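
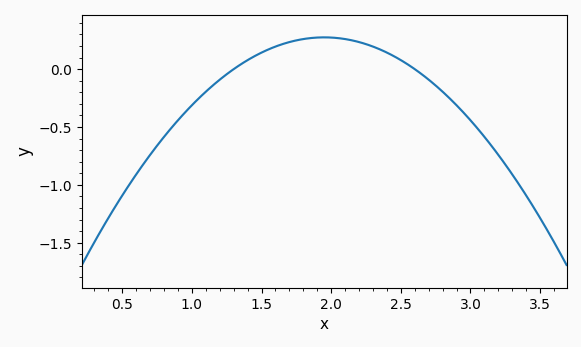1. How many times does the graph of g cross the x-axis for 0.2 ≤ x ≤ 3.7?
2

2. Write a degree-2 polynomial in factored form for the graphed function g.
y = -0.65(x - 1.3)(x - 2.6)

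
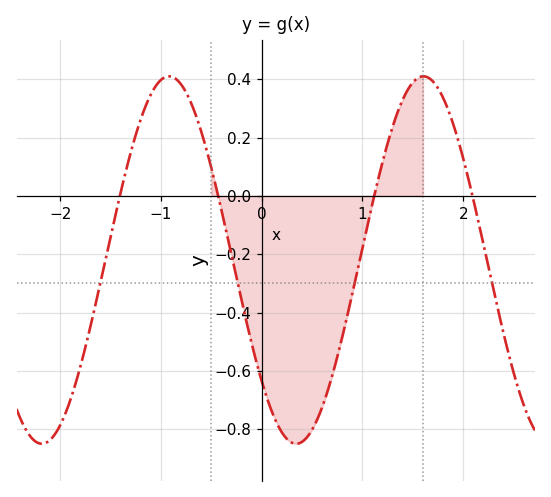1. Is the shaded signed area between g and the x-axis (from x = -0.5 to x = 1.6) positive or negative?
negative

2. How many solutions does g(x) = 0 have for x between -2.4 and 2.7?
4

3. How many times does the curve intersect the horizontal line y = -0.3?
4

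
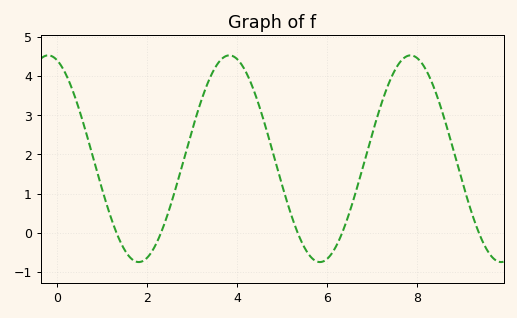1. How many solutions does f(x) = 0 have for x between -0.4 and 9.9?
5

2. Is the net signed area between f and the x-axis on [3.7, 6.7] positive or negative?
positive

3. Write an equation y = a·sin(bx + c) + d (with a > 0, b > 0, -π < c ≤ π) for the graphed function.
y = 2.64sin(1.6x + 1.9) + 1.89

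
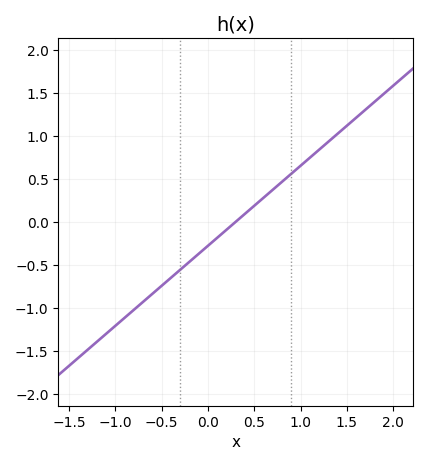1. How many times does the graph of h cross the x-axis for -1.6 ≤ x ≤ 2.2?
1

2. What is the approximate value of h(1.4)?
1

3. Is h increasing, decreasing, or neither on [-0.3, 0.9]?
increasing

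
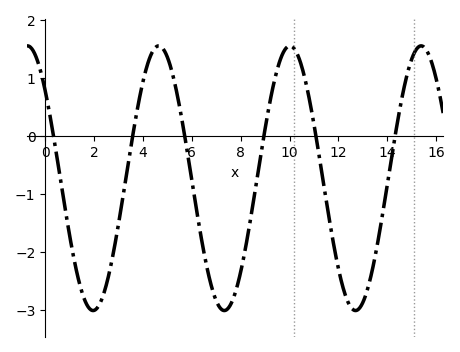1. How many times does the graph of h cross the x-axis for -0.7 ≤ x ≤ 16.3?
6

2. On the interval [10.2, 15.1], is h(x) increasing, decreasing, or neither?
neither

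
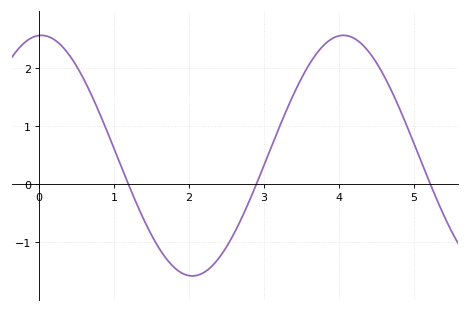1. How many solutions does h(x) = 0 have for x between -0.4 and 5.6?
3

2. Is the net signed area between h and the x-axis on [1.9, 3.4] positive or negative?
negative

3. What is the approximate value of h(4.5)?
2.09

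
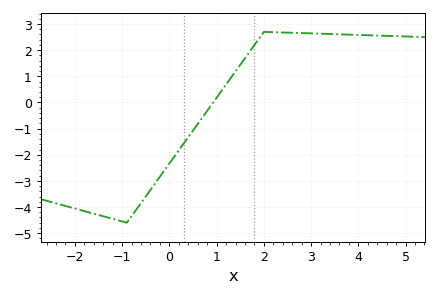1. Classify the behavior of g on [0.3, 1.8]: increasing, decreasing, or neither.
increasing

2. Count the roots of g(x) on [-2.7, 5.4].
1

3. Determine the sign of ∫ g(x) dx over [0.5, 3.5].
positive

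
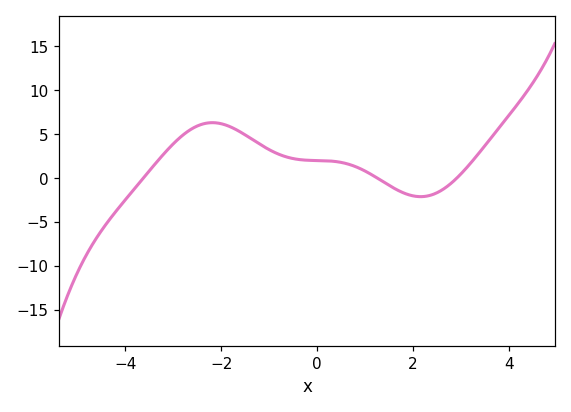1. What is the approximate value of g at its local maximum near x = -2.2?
6.32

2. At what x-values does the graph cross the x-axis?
-3.63, 1.26, 2.91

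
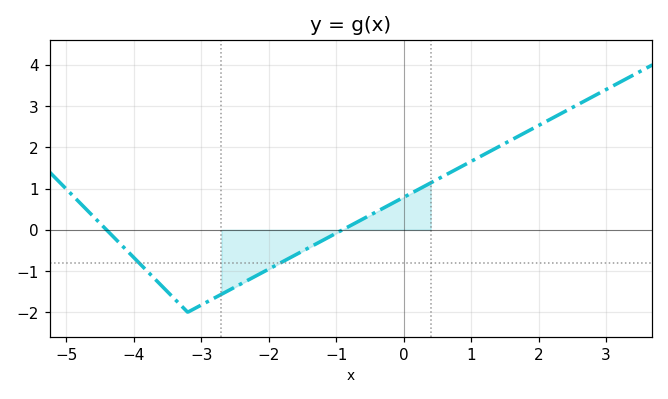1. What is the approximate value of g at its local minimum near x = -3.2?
-2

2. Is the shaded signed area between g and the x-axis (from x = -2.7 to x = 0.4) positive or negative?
negative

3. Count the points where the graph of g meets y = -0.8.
2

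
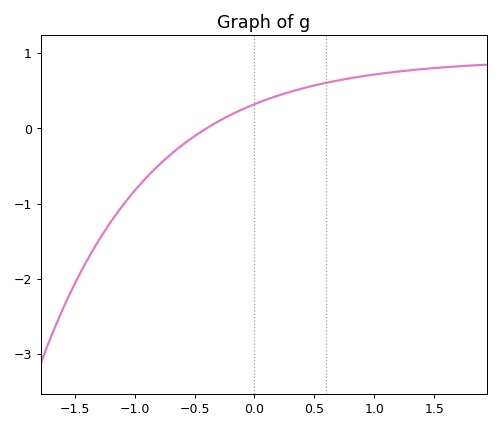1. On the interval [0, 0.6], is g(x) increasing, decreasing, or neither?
increasing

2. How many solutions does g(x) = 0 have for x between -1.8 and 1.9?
1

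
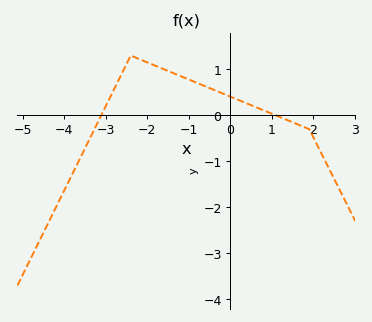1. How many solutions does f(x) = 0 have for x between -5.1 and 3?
2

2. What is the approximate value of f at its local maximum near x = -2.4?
1.3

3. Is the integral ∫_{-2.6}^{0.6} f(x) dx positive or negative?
positive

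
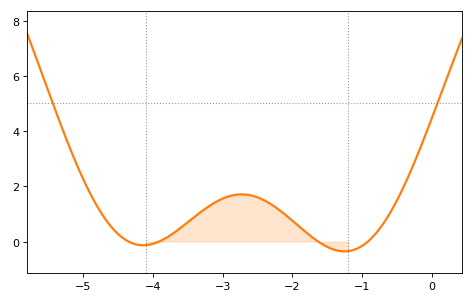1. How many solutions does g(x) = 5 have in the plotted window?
2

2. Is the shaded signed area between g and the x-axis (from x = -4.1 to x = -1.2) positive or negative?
positive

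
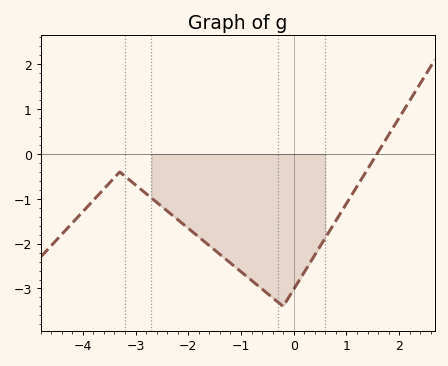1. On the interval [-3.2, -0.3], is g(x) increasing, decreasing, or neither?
decreasing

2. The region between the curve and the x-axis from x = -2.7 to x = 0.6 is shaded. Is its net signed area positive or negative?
negative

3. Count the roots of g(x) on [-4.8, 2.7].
1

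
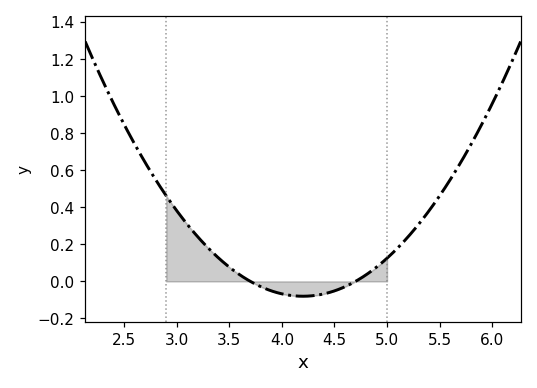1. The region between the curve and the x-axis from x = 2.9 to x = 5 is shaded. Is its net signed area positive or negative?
positive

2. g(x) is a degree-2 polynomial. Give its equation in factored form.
y = 0.32(x - 3.7)(x - 4.7)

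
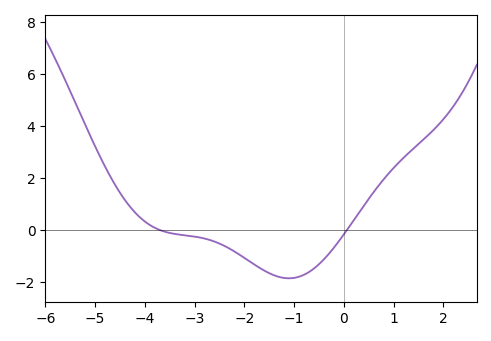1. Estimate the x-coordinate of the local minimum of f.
-1.11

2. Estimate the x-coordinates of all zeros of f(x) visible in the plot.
-3.68, 0.057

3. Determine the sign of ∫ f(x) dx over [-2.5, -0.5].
negative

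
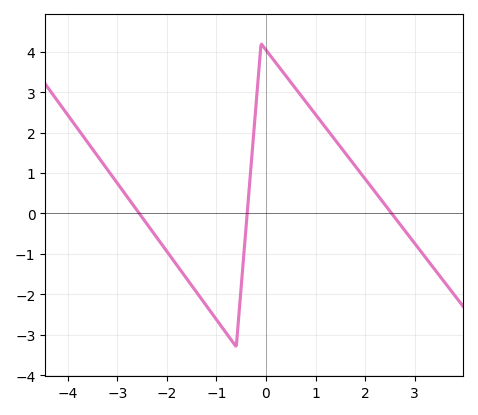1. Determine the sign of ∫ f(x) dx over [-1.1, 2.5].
positive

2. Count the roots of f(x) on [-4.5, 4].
3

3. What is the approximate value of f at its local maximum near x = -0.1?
4.2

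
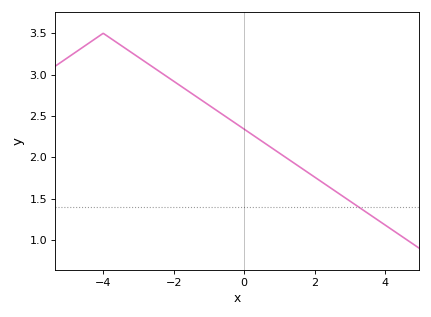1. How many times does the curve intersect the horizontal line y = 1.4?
1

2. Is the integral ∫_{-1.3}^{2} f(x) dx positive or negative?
positive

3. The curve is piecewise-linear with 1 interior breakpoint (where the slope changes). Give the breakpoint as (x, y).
(-4, 3.5)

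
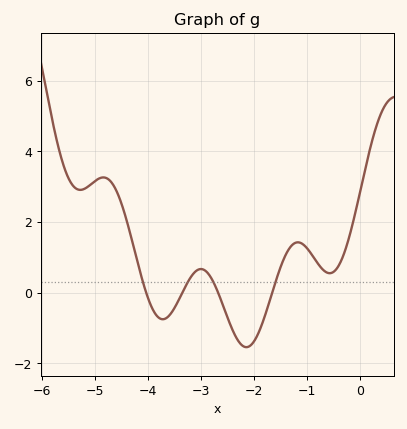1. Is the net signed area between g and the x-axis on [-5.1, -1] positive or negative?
positive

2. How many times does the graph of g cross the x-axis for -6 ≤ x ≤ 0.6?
4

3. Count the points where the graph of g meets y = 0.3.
4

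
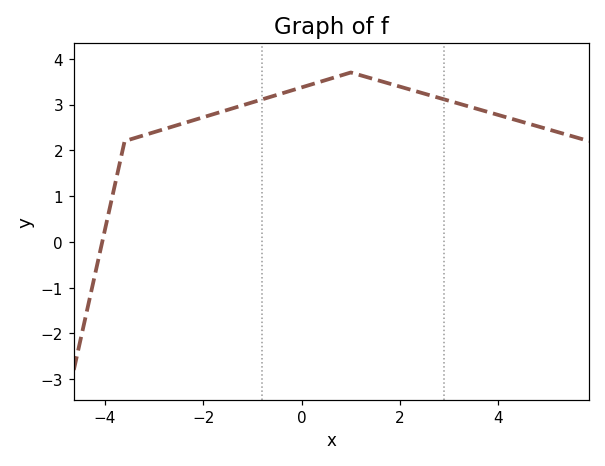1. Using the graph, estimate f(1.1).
3.67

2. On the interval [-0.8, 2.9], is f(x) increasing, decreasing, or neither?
neither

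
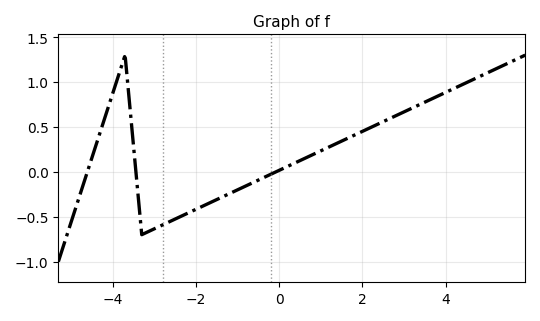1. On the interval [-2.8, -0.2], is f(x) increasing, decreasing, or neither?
increasing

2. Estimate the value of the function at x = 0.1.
0.05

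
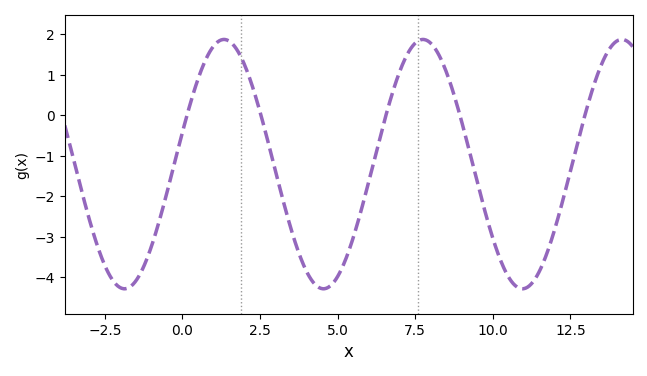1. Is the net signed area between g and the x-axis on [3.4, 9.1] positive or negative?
negative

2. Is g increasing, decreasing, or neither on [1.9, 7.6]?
neither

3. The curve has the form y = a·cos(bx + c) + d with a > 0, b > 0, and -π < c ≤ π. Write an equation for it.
y = 3.08cos(0.98x - 1.3) - 1.21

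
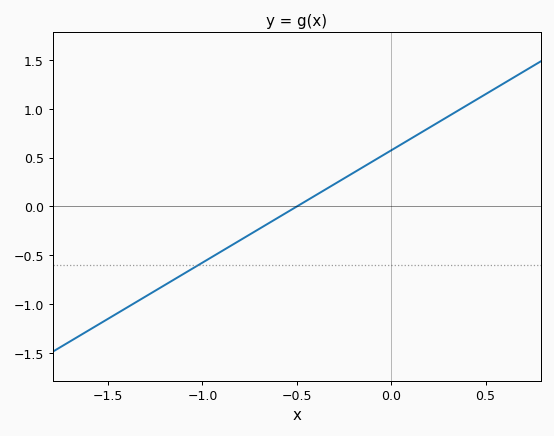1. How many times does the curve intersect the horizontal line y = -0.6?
1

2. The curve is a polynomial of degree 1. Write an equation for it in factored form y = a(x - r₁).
y = 1.15(x + 0.5)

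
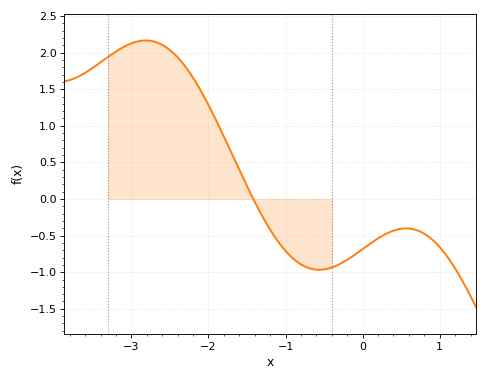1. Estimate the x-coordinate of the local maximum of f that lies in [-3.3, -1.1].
-2.81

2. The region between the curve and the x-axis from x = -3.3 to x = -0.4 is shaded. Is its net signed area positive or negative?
positive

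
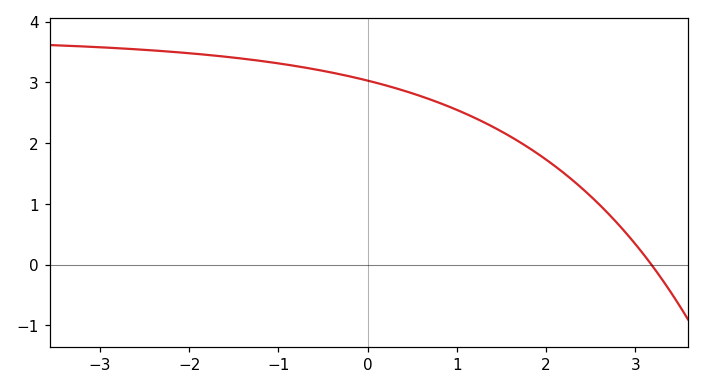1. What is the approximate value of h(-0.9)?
3.29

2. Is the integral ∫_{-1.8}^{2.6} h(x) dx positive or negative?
positive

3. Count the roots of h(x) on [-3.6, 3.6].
1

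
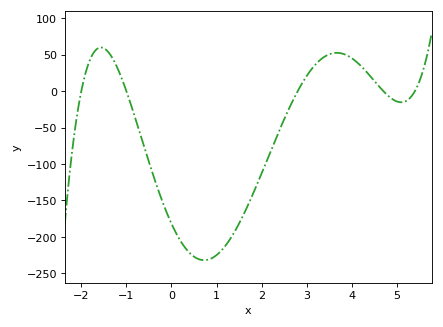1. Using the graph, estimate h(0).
-180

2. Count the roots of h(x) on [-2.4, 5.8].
5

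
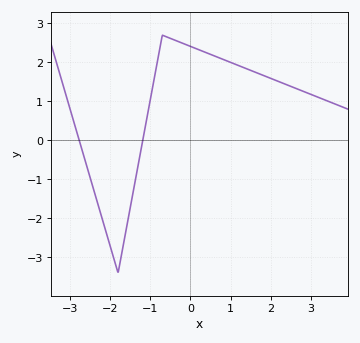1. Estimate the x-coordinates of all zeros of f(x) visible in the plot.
-2.77, -1.19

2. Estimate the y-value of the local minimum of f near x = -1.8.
-3.4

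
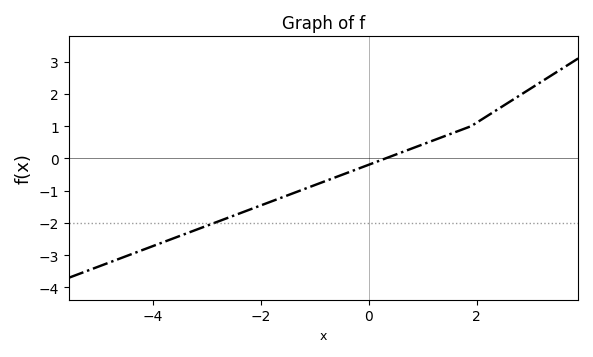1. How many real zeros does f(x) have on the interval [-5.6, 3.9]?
1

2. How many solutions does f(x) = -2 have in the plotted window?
1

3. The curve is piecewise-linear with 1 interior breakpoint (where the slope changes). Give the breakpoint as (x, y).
(1.9, 1)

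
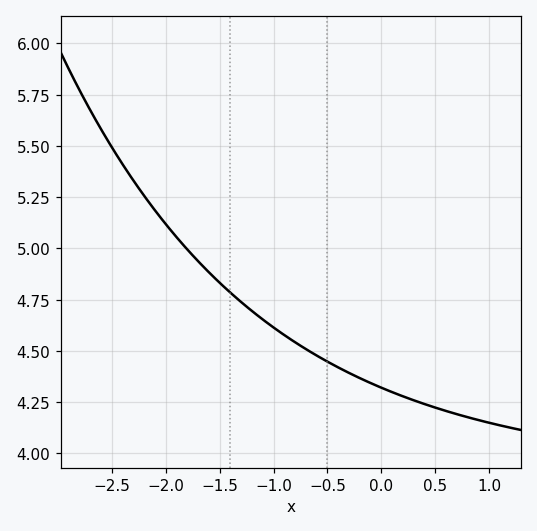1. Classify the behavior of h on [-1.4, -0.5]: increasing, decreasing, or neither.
decreasing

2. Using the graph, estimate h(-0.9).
4.6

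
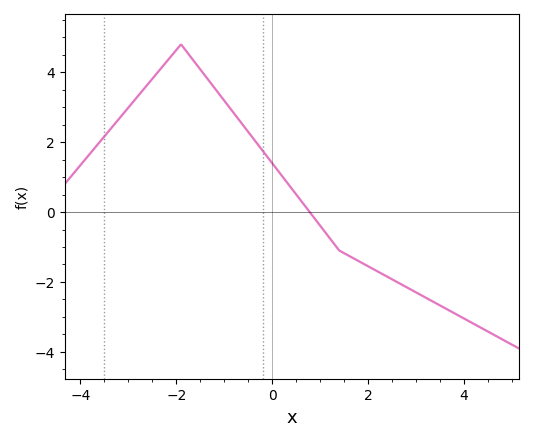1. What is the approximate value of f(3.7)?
-2.8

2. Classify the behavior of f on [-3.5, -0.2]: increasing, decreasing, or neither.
neither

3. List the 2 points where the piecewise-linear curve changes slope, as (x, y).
(-1.9, 4.8); (1.4, -1.1)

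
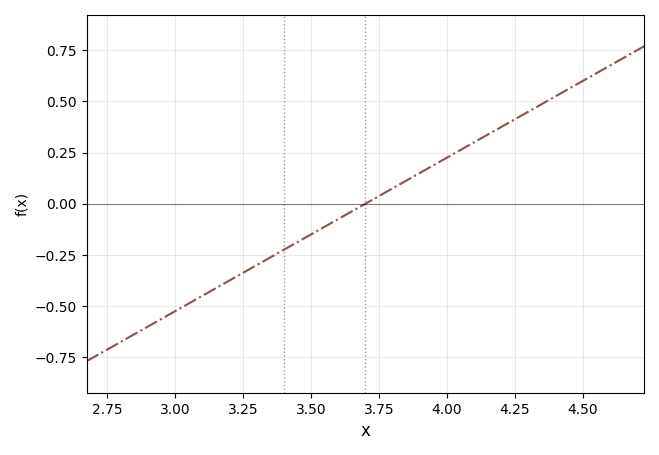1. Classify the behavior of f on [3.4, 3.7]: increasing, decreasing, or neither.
increasing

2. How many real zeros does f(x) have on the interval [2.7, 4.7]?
1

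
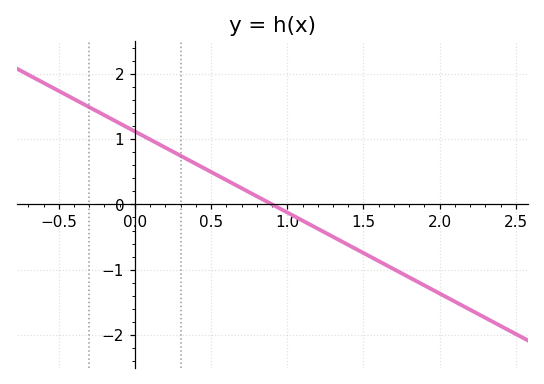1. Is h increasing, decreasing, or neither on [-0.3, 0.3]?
decreasing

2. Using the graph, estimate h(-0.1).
1.24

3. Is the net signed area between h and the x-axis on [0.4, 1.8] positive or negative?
negative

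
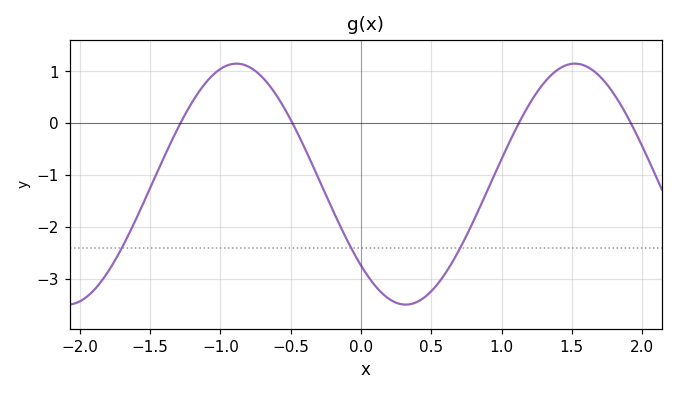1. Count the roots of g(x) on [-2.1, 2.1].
4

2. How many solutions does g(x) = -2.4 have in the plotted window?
3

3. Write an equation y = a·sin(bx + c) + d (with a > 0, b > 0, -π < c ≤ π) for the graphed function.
y = 2.32sin(2.6x - 2.4) - 1.17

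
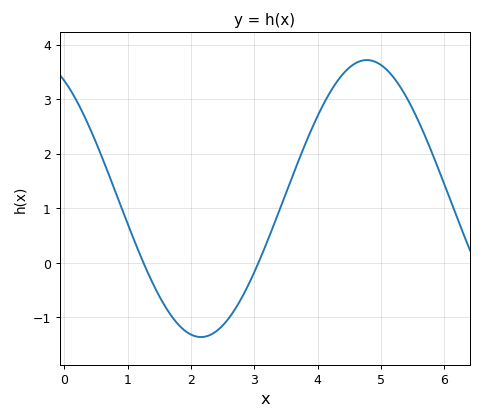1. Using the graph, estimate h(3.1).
0.1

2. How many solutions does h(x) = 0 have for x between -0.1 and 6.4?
2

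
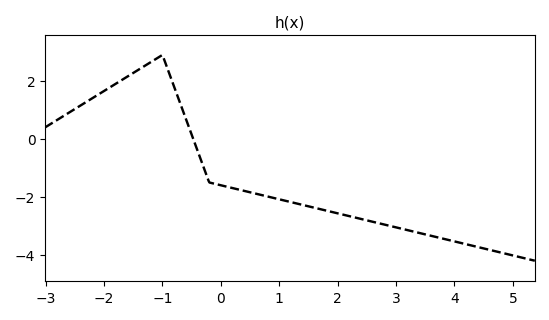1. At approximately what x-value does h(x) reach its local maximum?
-1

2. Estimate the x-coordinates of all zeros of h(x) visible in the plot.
-0.473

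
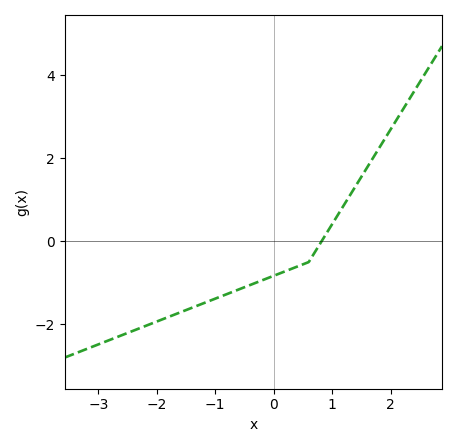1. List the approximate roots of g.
0.8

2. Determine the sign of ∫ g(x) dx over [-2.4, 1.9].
negative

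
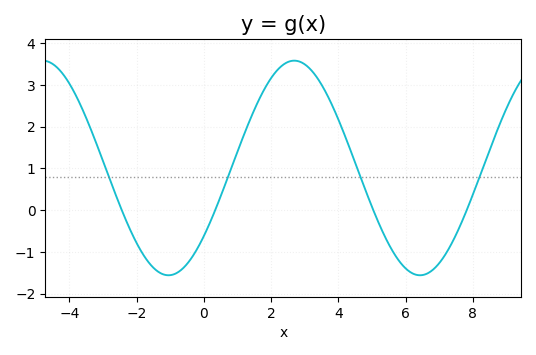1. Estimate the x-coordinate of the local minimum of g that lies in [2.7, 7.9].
6.4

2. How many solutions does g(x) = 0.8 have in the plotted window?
4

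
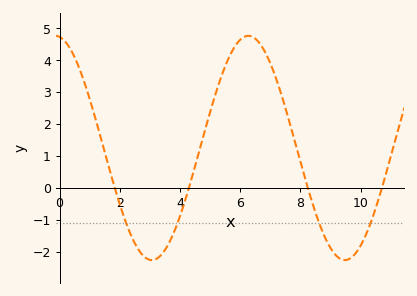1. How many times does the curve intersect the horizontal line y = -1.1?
4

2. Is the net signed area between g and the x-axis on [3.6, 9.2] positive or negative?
positive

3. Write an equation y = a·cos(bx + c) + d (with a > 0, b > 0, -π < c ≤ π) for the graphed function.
y = 3.51cos(0.98x + 0.14) + 1.26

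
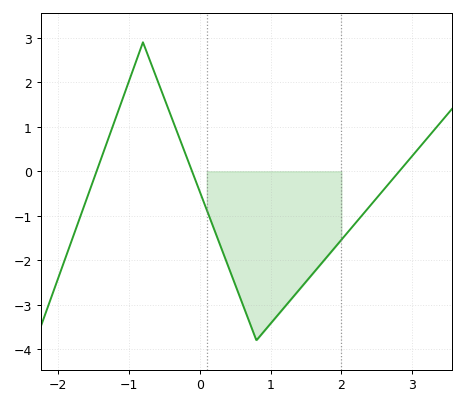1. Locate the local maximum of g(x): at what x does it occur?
-0.8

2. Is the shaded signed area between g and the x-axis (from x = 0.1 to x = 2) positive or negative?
negative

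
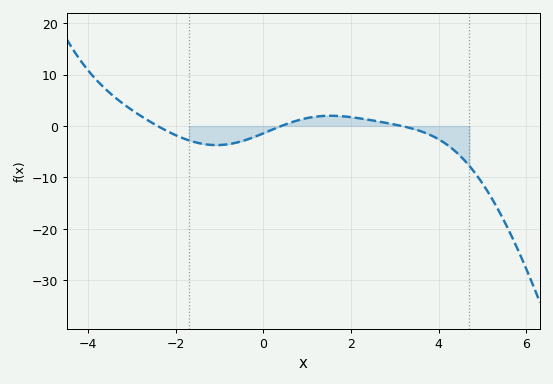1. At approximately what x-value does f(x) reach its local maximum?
1.6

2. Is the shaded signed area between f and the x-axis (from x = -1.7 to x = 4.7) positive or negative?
negative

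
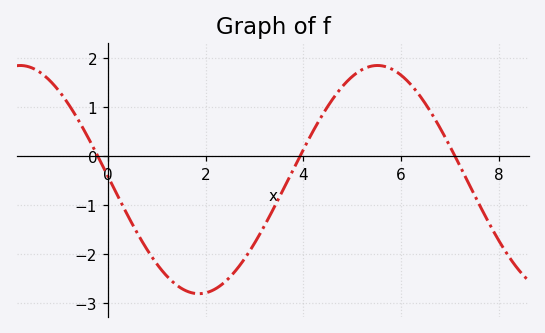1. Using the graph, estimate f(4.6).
1.2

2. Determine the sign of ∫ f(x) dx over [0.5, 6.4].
negative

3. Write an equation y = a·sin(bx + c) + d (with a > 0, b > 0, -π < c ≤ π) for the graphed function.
y = 2.33sin(0.86x + 3.1) - 0.48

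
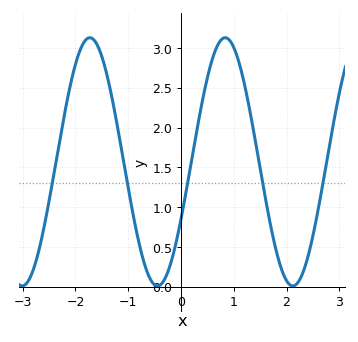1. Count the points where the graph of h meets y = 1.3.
5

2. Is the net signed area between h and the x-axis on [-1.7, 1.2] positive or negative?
positive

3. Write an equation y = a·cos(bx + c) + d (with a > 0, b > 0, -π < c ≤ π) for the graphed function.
y = 1.56cos(2.45x - 2.05) + 1.57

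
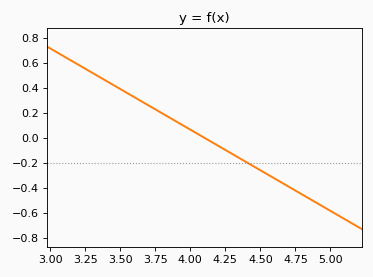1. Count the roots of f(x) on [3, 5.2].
1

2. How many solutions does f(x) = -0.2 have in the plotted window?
1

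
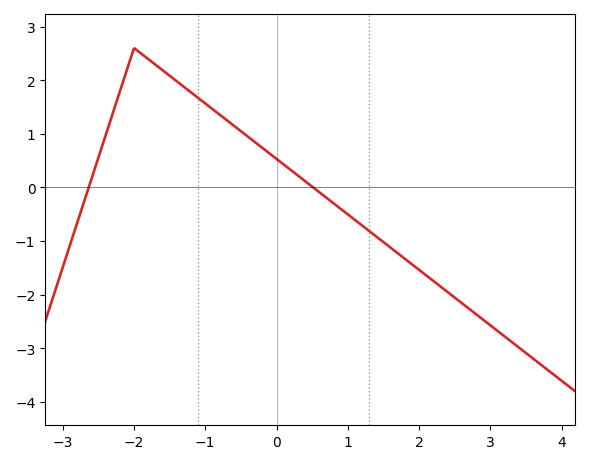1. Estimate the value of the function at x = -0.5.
1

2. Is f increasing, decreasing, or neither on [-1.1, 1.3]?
decreasing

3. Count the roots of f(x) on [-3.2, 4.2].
2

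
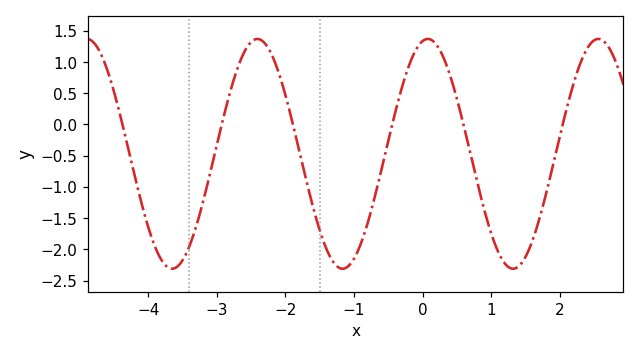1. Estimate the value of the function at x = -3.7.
-2.3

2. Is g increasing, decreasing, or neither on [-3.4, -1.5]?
neither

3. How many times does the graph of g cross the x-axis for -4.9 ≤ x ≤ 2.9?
6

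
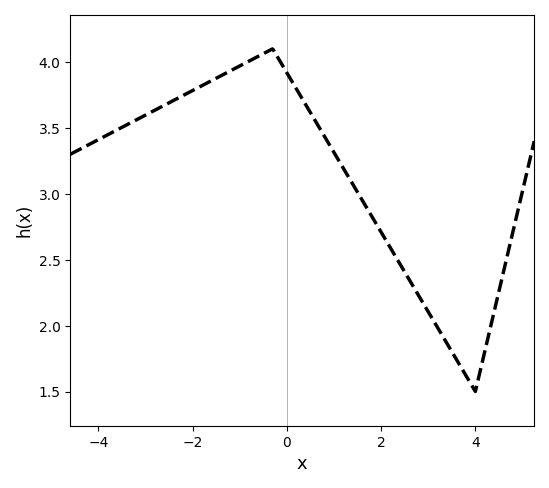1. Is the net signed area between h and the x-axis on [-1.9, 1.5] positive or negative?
positive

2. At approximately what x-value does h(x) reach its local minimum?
4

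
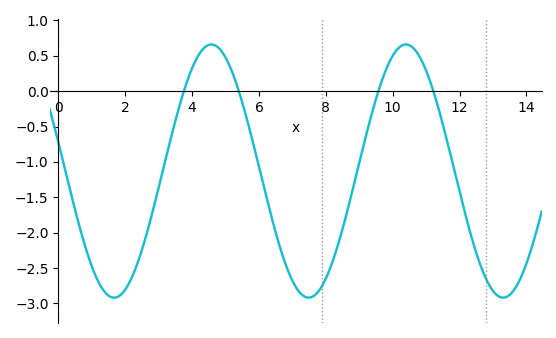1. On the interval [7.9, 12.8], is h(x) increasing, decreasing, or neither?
neither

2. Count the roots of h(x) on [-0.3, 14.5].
4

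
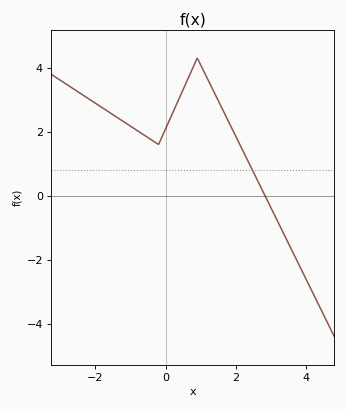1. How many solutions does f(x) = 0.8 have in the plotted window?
1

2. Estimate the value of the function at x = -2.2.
3.03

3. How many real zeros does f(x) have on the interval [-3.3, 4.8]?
1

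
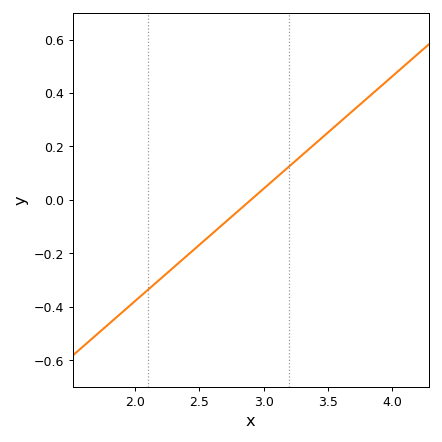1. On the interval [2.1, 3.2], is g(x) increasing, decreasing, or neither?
increasing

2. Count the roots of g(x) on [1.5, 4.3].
1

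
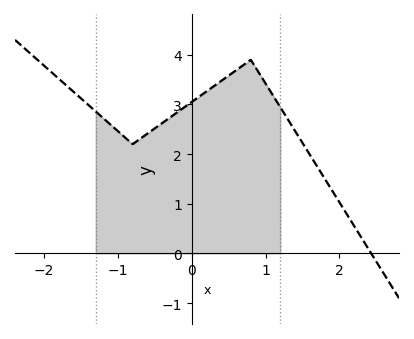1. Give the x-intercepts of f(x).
2.43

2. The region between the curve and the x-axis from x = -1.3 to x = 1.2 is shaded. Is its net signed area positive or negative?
positive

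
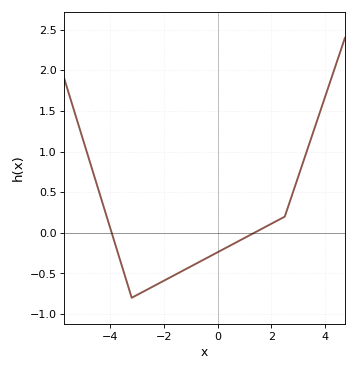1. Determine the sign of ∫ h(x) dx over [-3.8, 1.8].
negative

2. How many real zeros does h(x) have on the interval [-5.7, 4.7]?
2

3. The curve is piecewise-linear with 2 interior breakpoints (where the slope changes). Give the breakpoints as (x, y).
(-3.2, -0.8); (2.5, 0.2)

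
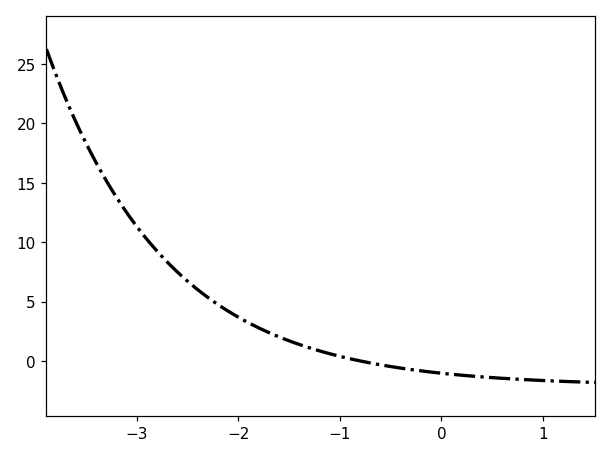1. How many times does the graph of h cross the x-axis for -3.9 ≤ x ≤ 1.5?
1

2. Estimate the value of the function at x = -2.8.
9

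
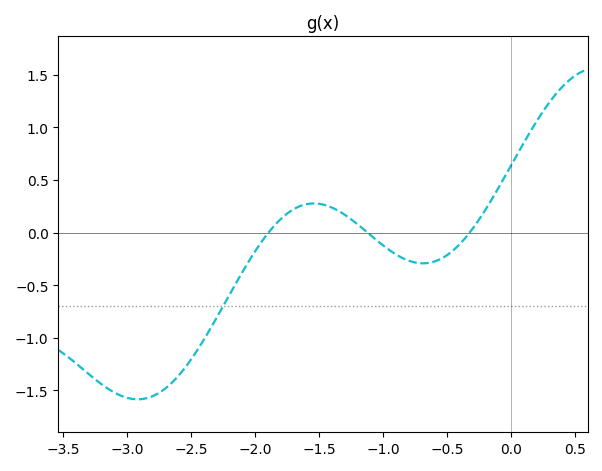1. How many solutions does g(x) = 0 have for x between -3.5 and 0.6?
3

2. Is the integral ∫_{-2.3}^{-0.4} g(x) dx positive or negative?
negative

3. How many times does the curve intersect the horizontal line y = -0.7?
1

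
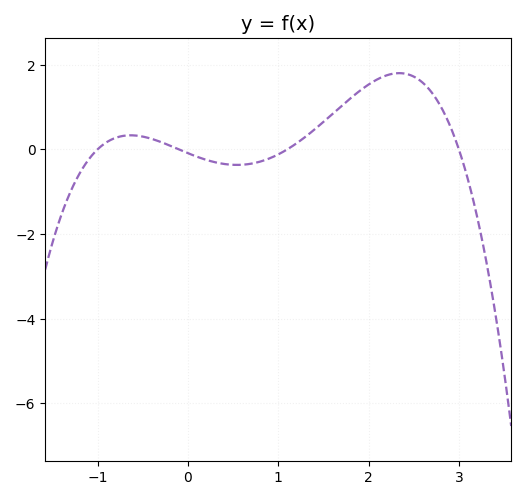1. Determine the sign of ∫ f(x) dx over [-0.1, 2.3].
positive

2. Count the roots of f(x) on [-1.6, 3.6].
4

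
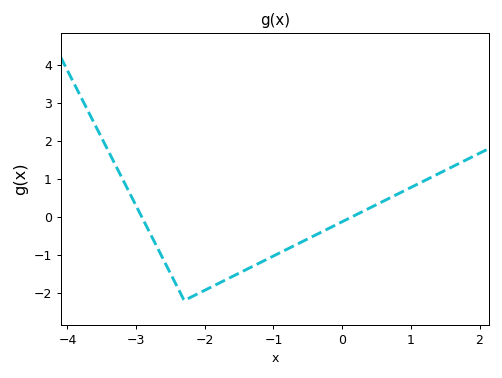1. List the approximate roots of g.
-2.92, 0.143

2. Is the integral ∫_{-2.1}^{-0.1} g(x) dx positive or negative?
negative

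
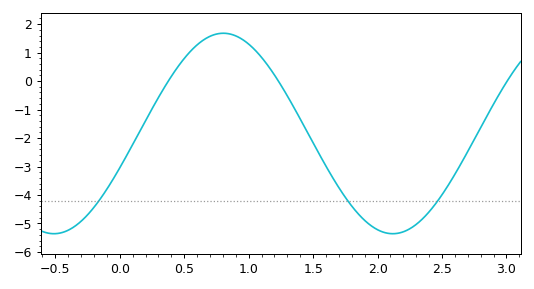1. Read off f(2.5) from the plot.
-3.99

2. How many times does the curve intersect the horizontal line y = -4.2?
3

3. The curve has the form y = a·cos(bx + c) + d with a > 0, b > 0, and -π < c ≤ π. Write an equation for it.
y = 3.52cos(2.39x - 1.92) - 1.84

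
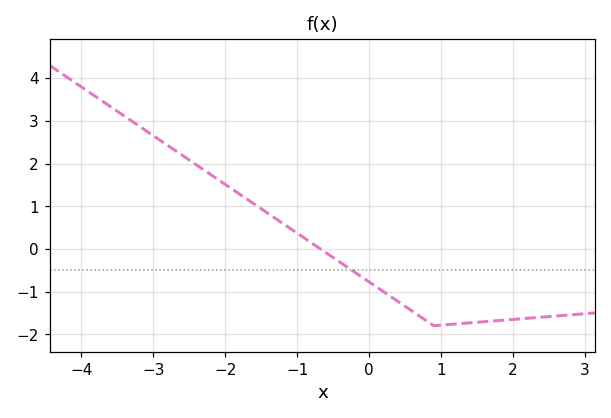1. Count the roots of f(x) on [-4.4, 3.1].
1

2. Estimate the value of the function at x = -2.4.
1.97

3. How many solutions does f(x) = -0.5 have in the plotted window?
1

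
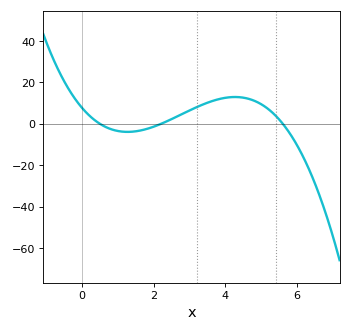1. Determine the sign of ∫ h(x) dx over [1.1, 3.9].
positive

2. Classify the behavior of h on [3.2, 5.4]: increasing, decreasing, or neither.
neither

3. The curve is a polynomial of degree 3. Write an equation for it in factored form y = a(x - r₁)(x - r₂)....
y = -1.25(x - 0.5)(x - 2.2)(x - 5.6)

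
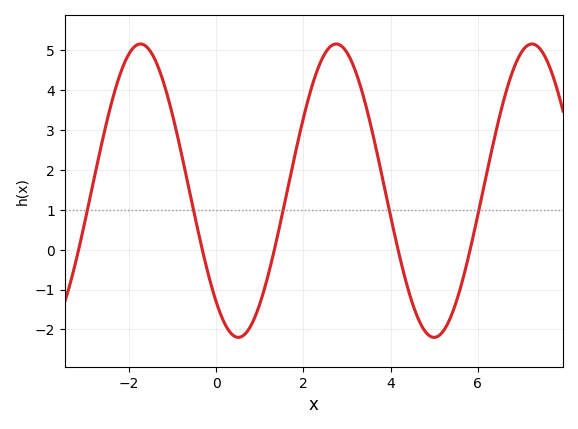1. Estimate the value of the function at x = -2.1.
4.69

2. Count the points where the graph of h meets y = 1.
5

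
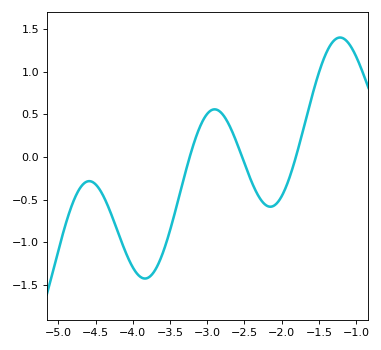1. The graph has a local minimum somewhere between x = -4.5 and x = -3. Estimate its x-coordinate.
-3.84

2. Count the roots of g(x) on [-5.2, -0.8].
3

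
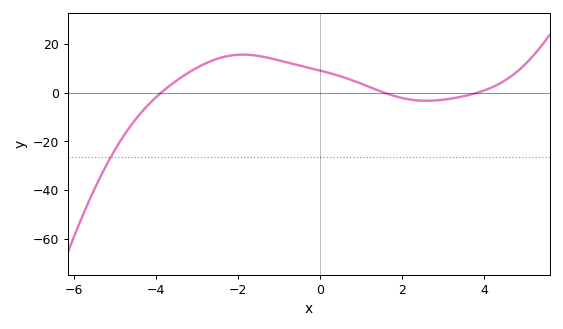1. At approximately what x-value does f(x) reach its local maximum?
-1.8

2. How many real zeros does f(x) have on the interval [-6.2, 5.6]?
3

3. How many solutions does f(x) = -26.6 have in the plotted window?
1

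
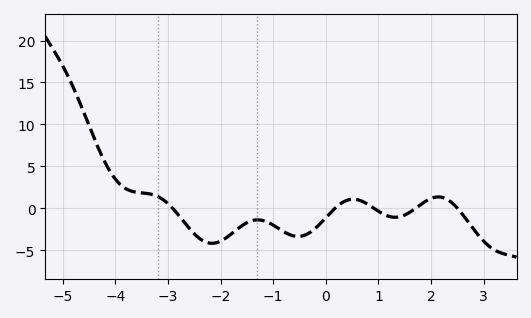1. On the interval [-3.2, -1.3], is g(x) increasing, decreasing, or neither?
neither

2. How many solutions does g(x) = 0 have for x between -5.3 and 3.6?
5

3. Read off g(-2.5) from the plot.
-3.06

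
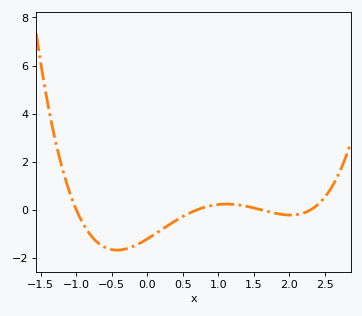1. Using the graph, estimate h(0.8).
0.2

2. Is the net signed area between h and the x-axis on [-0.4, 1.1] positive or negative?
negative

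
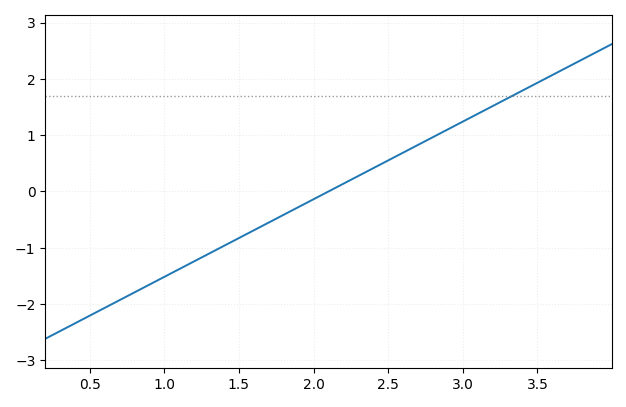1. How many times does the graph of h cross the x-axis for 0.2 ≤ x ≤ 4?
1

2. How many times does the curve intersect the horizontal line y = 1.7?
1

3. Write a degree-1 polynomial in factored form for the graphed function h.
y = 1.38(x - 2.1)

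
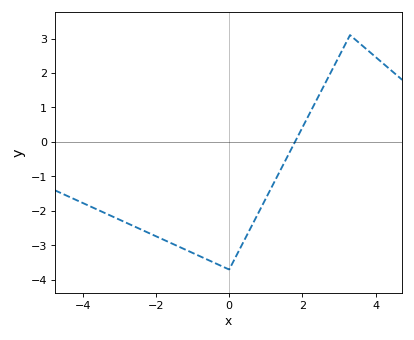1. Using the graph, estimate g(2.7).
1.86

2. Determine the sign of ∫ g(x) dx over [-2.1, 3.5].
negative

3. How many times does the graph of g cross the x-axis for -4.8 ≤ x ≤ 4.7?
1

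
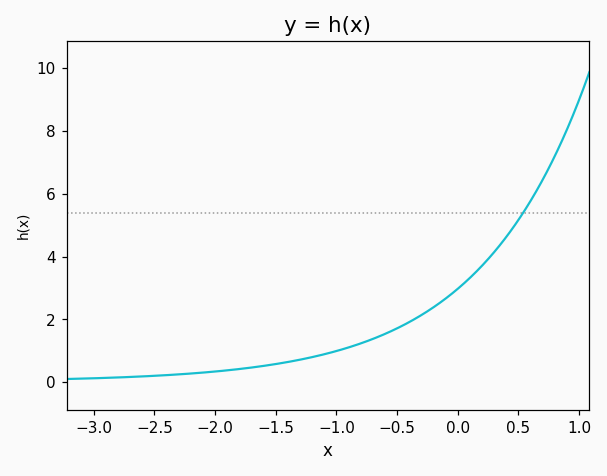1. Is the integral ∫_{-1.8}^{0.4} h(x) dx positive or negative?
positive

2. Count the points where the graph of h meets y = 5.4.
1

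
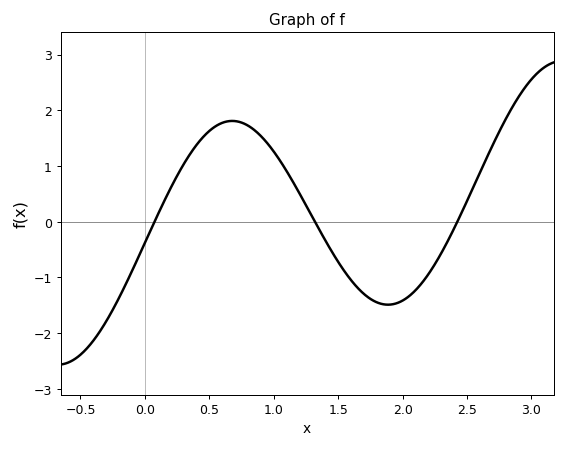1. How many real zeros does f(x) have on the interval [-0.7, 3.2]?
3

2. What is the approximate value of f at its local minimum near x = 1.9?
-1.49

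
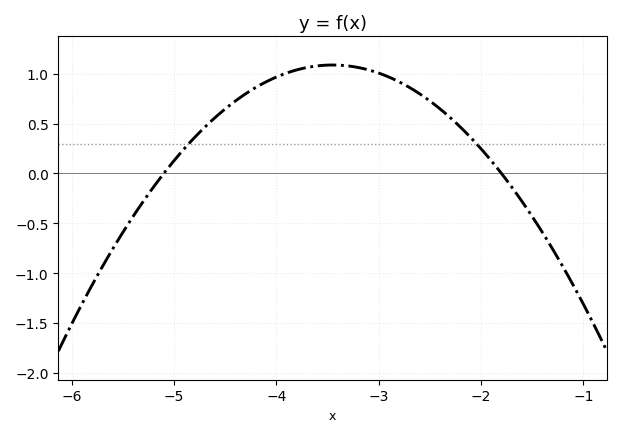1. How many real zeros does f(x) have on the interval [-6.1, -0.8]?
2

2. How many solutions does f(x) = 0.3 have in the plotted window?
2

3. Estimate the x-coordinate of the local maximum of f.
-3.4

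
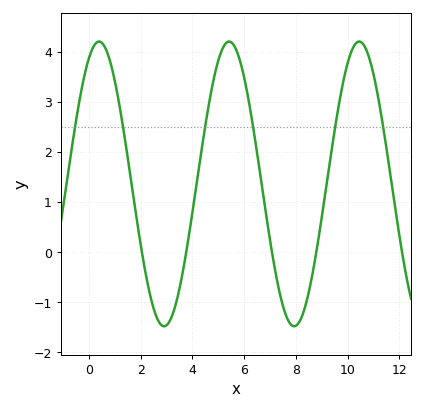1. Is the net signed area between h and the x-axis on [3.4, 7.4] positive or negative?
positive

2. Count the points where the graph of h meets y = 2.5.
6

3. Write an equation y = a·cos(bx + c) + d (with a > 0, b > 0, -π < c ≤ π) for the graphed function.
y = 2.84cos(1.2x - 0.49) + 1.36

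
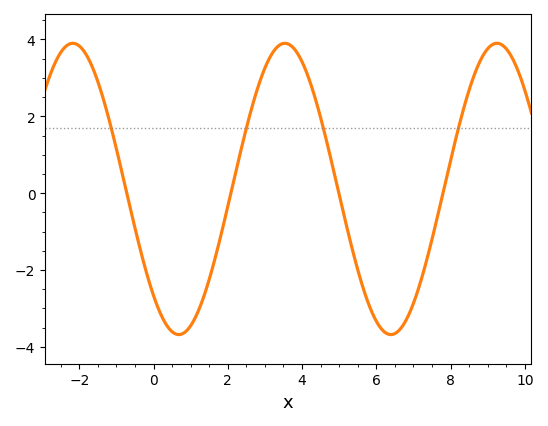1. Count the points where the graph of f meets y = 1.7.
4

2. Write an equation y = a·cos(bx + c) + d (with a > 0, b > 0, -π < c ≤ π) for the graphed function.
y = 3.79cos(1.1x + 2.4) + 0.11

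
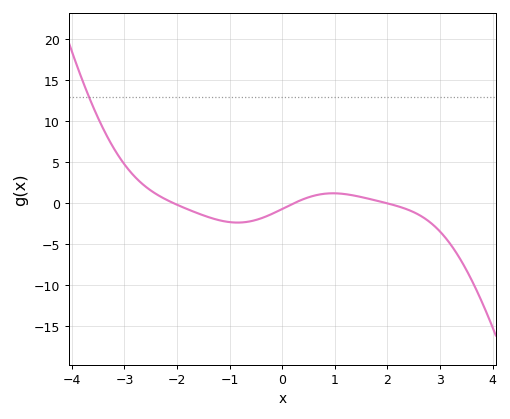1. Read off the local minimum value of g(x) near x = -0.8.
-2.38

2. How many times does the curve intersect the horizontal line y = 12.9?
1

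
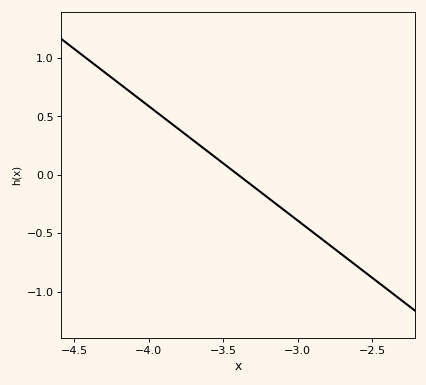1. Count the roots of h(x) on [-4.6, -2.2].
1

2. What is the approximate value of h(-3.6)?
0.196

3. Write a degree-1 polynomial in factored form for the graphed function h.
y = -0.98(x + 3.4)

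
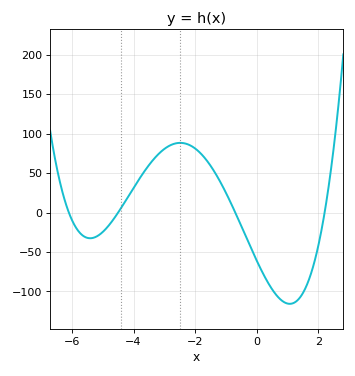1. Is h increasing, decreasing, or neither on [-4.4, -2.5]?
increasing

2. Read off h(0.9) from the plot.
-115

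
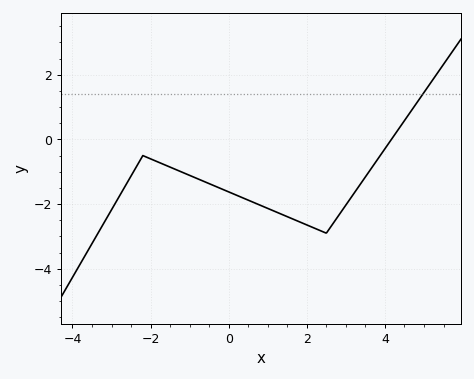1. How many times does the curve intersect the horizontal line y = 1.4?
1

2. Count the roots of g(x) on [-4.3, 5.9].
1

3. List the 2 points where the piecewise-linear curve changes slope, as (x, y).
(-2.2, -0.5); (2.5, -2.9)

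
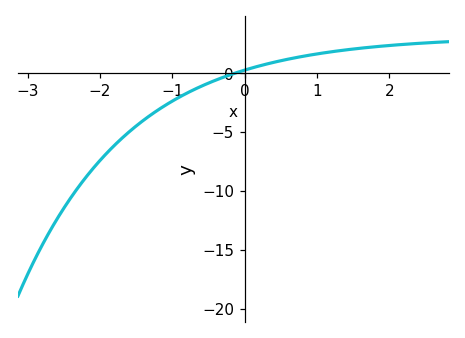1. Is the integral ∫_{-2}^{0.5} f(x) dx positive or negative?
negative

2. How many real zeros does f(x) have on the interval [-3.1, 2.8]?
1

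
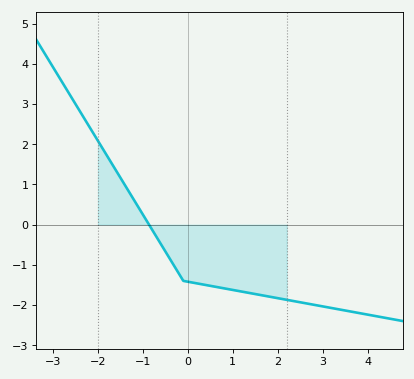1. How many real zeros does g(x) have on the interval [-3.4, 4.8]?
1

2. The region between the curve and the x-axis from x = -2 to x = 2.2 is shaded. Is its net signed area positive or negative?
negative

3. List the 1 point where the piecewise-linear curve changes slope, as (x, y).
(-0.1, -1.4)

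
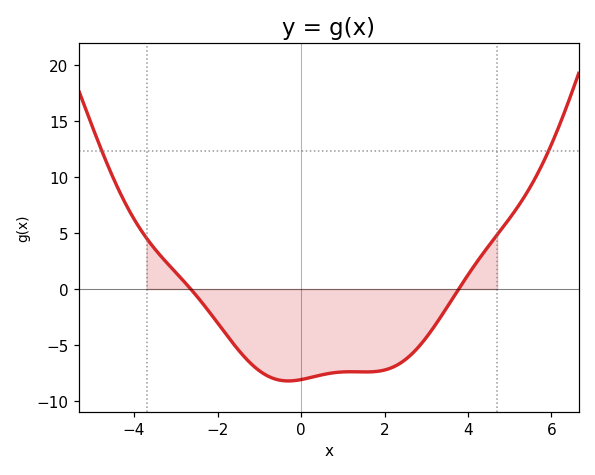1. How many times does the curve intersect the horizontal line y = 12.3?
2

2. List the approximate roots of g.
-2.6, 3.8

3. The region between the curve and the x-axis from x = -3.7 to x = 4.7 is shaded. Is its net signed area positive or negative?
negative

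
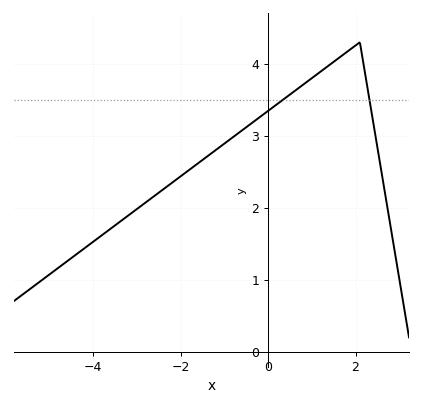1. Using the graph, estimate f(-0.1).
3.3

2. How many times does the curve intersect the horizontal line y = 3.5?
2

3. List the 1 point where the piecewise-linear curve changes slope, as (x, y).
(2.1, 4.3)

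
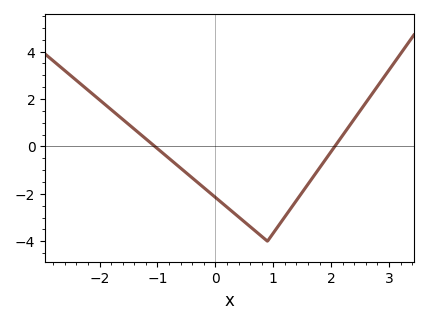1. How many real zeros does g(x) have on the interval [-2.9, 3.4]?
2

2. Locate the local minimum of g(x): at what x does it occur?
0.9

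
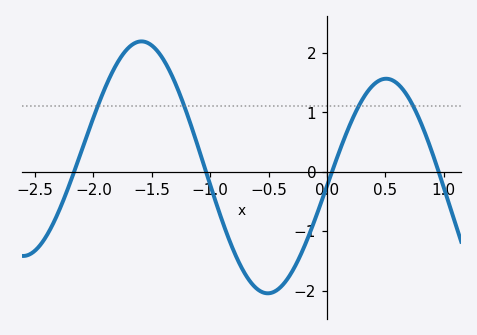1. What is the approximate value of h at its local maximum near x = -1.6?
2.19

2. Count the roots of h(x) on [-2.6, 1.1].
4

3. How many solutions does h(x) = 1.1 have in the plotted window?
4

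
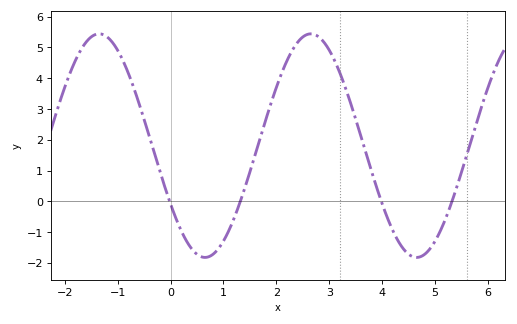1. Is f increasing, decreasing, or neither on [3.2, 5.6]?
neither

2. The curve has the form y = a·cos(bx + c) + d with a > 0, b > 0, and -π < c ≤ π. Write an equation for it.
y = 3.63cos(1.57x + 2.12) + 1.81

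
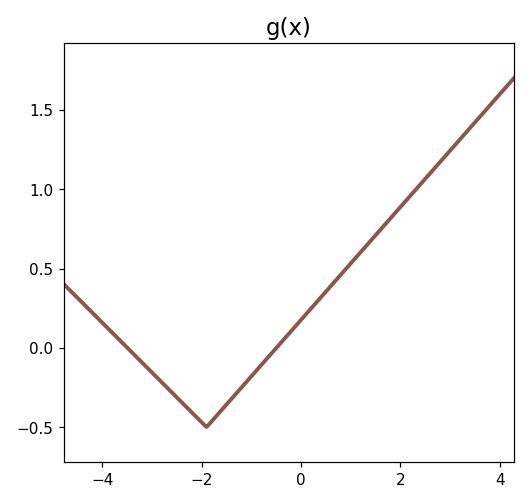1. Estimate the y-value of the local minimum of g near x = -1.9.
-0.5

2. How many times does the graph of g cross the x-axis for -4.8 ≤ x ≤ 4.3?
2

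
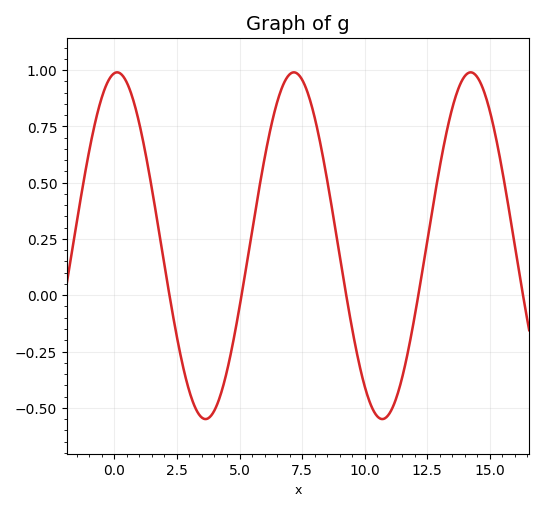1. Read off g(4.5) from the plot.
-0.336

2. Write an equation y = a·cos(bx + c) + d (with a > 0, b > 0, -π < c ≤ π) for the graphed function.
y = 0.77cos(0.89x - 0.1) + 0.22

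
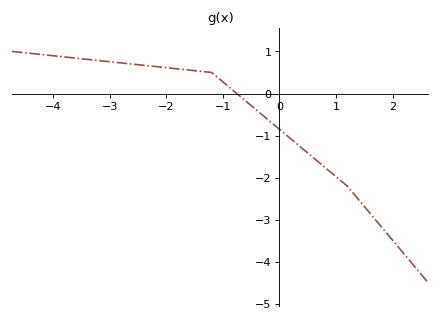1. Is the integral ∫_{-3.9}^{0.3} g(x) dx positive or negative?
positive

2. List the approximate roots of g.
-0.8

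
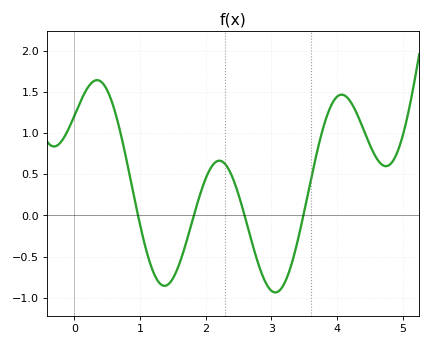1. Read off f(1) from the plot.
-0.1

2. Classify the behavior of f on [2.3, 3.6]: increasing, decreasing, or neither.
neither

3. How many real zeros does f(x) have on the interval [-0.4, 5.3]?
4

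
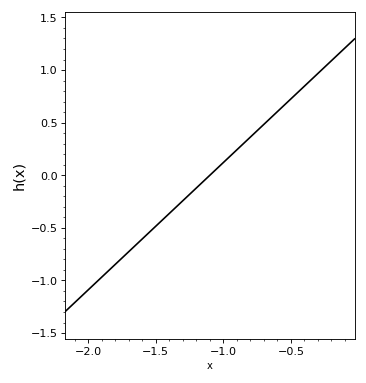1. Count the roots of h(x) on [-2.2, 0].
1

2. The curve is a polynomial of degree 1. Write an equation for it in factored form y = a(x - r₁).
y = 1.21(x + 1.1)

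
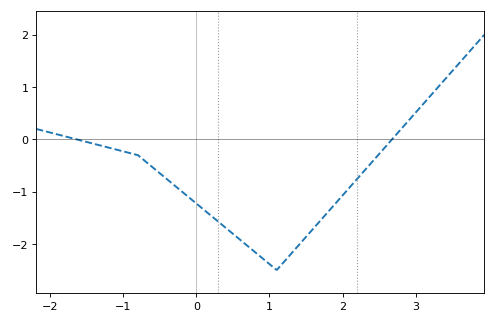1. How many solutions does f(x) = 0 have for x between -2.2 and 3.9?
2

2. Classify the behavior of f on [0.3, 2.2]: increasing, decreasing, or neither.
neither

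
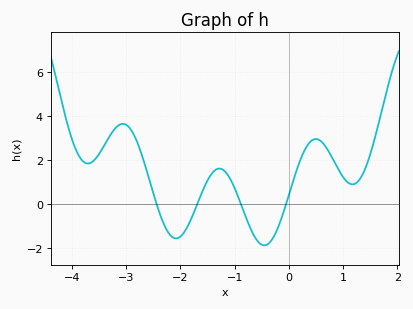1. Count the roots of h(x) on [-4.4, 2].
4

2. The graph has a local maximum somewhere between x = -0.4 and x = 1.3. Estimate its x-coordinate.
0.5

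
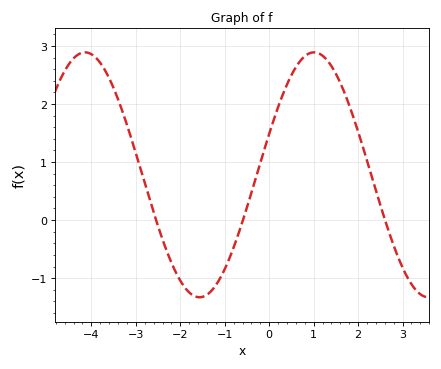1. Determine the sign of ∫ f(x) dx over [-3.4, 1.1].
positive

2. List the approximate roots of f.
-2.54, -0.59, 2.61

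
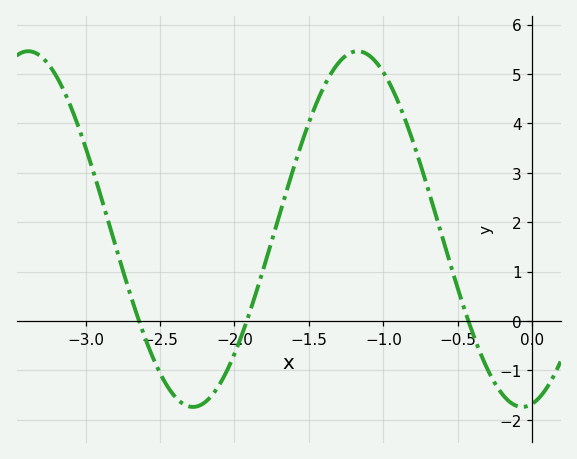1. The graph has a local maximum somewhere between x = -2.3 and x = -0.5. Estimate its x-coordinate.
-1.15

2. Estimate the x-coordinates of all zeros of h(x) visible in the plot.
-2.65, -1.9, -0.45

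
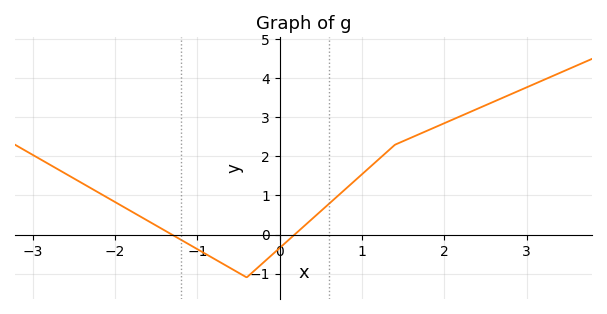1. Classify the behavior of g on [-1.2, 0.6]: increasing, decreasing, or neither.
neither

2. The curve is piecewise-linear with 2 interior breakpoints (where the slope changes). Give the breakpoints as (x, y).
(-0.4, -1.1); (1.4, 2.3)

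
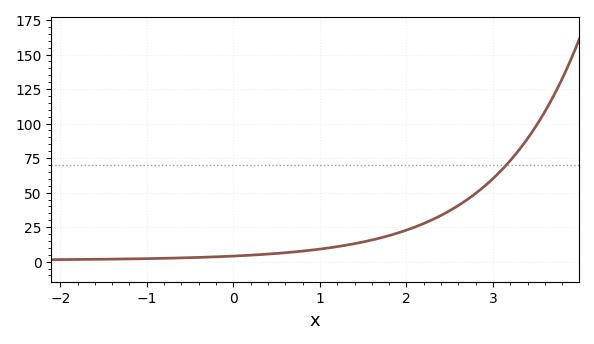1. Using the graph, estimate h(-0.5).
2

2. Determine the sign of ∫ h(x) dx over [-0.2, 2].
positive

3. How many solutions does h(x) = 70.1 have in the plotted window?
1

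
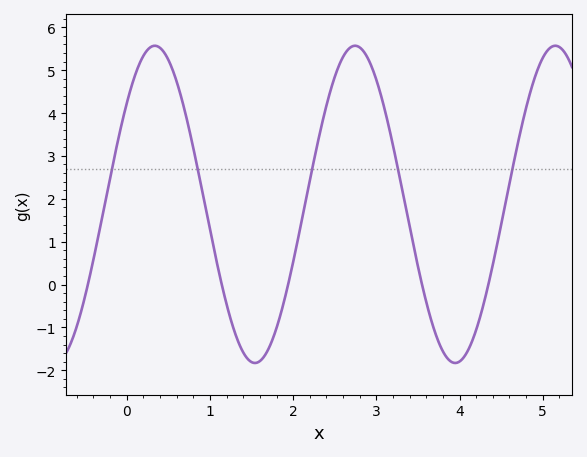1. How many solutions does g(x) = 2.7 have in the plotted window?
5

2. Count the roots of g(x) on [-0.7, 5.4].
5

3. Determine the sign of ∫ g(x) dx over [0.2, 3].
positive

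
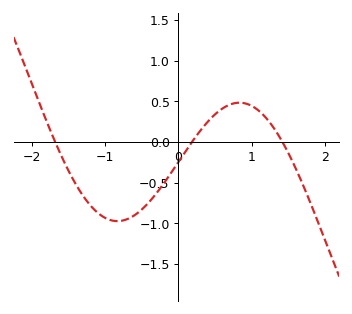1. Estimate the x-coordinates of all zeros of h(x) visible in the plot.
-1.68, 0.185, 1.42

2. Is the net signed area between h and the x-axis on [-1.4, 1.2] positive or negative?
negative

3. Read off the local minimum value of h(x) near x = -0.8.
-0.974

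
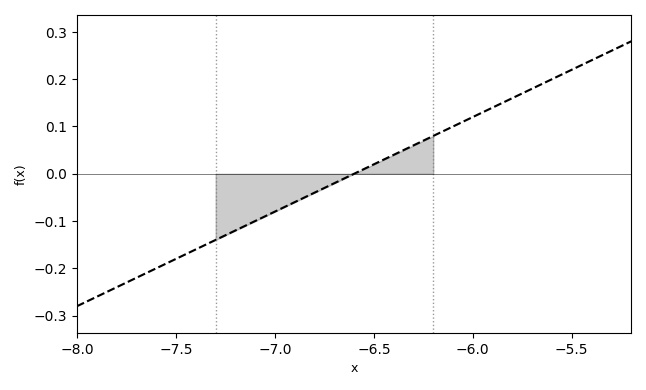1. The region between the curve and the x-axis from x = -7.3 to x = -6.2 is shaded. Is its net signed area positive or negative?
negative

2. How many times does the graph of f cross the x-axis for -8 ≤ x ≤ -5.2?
1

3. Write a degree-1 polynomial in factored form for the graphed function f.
y = 0.2(x + 6.6)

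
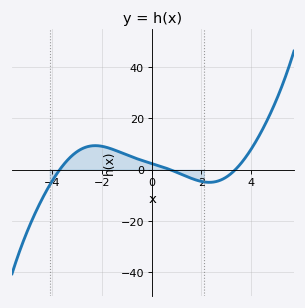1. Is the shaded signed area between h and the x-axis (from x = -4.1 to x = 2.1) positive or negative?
positive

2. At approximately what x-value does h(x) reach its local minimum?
2.4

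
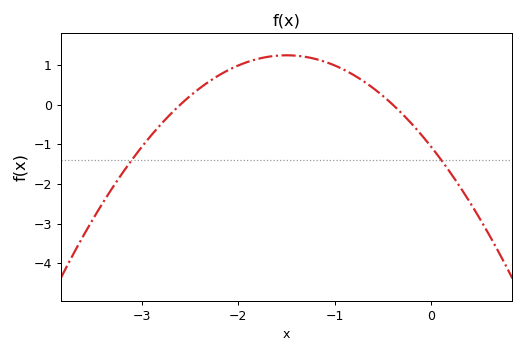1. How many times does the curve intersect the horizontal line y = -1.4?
2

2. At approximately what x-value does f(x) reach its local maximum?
-1.5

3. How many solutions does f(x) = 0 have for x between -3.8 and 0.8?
2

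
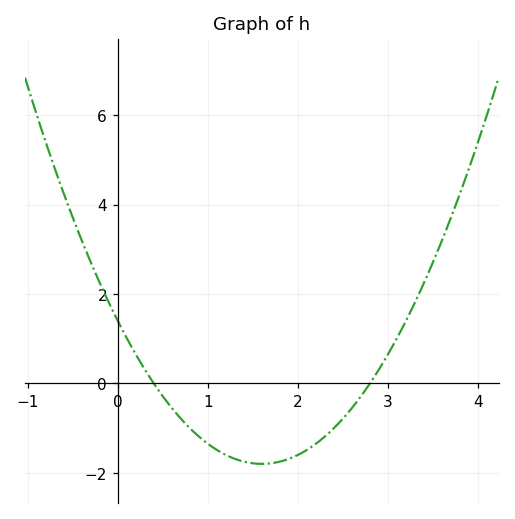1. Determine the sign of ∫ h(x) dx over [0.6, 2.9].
negative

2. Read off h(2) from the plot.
-1.6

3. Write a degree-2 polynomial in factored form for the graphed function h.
y = 1.25(x - 0.4)(x - 2.8)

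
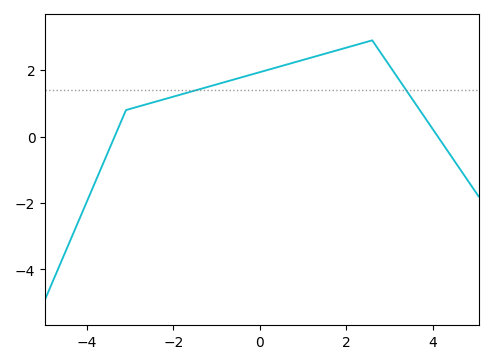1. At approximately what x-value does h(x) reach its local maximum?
2.6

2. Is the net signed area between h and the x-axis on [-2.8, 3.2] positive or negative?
positive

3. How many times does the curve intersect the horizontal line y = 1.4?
2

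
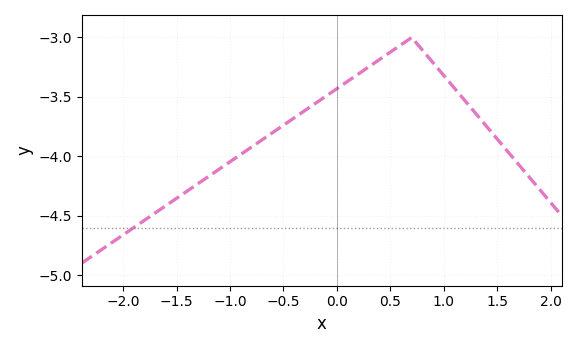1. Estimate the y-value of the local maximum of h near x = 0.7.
-3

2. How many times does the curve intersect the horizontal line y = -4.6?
1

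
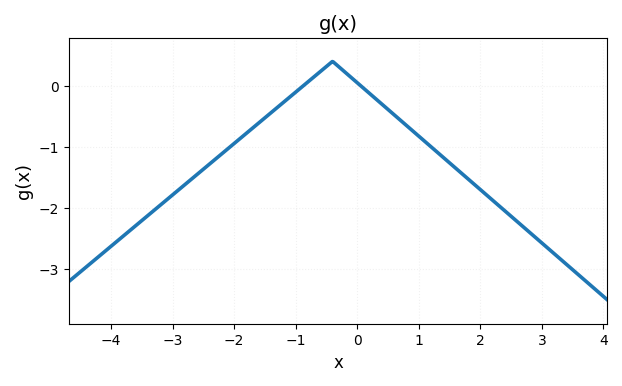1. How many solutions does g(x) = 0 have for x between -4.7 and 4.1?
2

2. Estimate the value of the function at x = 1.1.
-0.91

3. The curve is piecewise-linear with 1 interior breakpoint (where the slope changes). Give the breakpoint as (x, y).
(-0.4, 0.4)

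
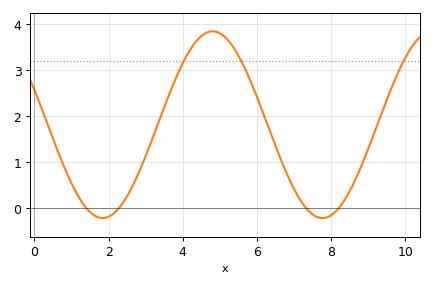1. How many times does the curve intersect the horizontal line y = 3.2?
3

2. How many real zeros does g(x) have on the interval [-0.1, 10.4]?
4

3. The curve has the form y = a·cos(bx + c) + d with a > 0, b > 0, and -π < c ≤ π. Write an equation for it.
y = 2.03cos(1.1x + 1.2) + 1.81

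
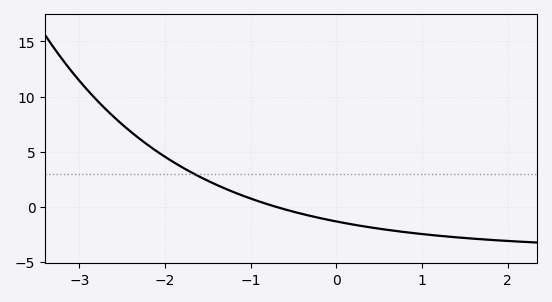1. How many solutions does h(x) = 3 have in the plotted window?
1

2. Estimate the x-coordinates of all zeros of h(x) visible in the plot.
-0.7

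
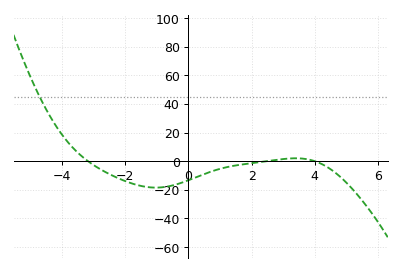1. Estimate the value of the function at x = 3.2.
2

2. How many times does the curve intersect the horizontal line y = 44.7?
1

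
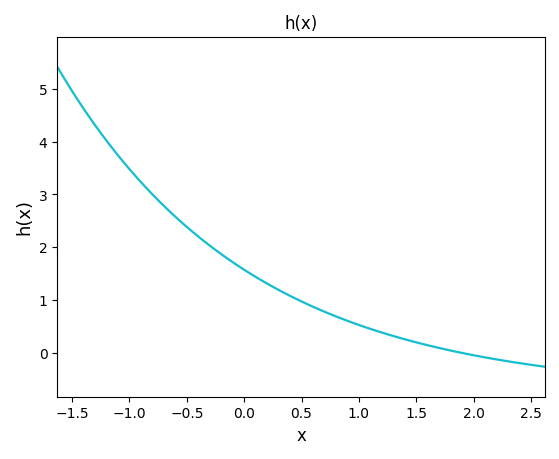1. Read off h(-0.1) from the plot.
1.7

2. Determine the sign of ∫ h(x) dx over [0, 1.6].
positive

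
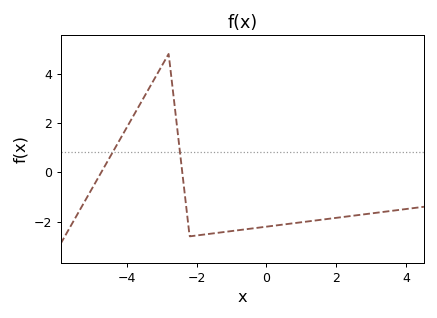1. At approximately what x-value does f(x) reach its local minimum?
-2.2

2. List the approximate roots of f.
-4.8, -2.4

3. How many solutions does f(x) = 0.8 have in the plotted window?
2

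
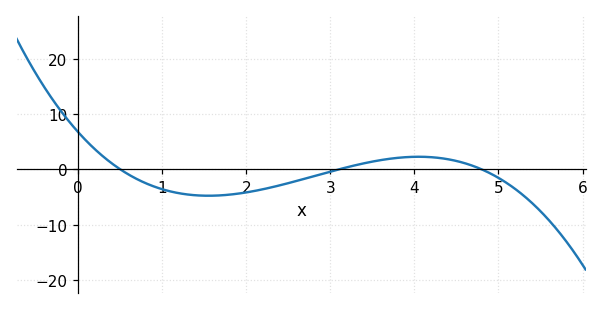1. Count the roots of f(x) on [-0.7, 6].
3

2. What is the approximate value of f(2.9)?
-1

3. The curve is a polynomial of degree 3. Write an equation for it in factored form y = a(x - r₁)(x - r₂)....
y = -0.9(x - 0.5)(x - 3.1)(x - 4.8)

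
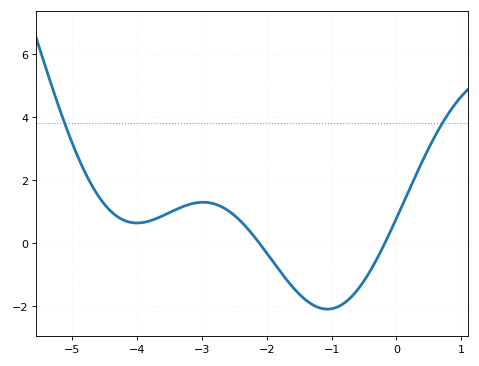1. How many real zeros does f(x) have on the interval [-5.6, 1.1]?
2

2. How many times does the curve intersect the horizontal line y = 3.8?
2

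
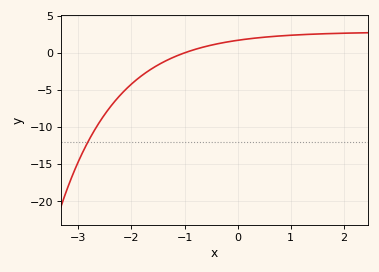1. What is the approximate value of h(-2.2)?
-5.5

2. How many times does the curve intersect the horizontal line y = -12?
1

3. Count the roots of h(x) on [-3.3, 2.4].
1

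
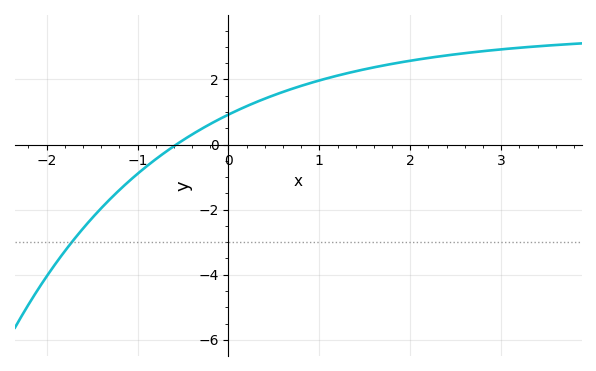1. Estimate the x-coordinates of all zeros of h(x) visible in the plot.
-0.574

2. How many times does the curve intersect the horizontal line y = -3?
1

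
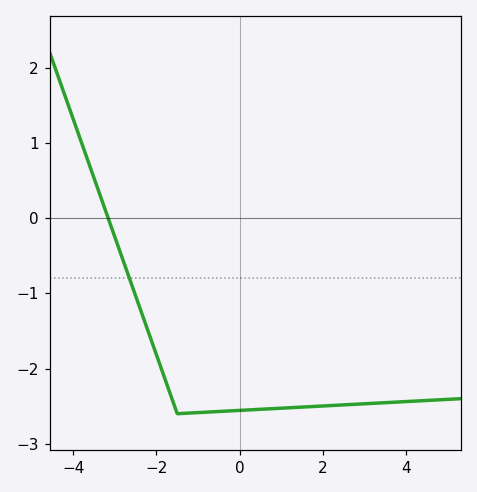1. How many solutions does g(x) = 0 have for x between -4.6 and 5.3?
1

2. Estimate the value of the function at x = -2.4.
-1.2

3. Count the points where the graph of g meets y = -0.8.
1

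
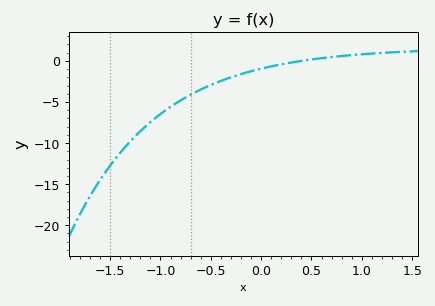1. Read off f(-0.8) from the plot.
-4.8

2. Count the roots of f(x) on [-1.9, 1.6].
1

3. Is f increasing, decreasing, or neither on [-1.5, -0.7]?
increasing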